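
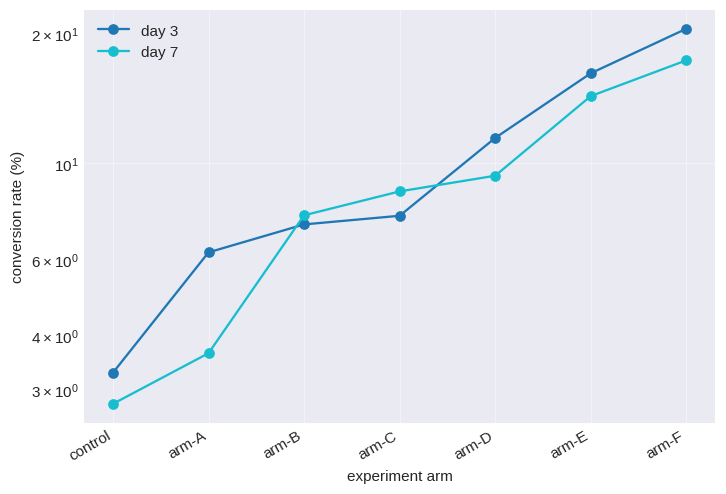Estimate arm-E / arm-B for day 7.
arm-E ≈ 14, arm-B ≈ 8; 14/8 ≈ 1.75.

≈ 1.75×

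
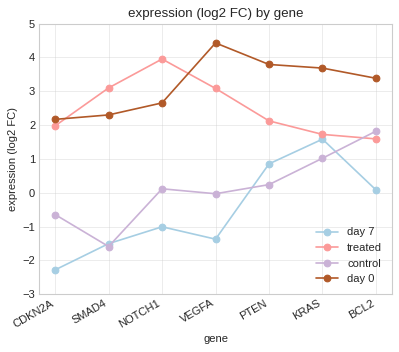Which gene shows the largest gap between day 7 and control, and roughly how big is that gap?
BCL2, ≈ 2 log2 FC

BCL2: day 7 ≈ 0, control ≈ 2 → gap ≈ 2. Next-largest (CDKN2A) is only ≈ 1.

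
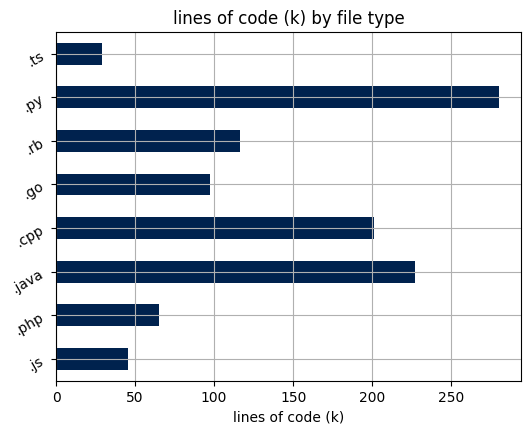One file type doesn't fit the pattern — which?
.py

.py ≈ 275; the rest sit between ≈ 25 and ≈ 225.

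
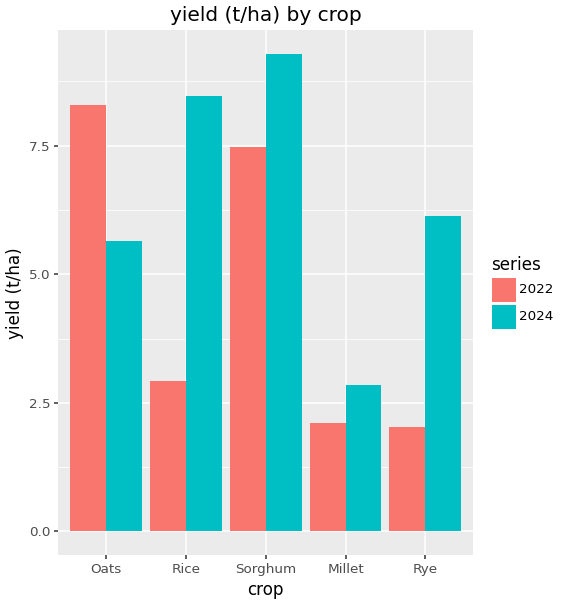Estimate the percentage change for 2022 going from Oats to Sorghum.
Oats ≈ 8, Sorghum ≈ 7; (7 − 8) / 8 ≈ -12.5%.

≈ -12.5%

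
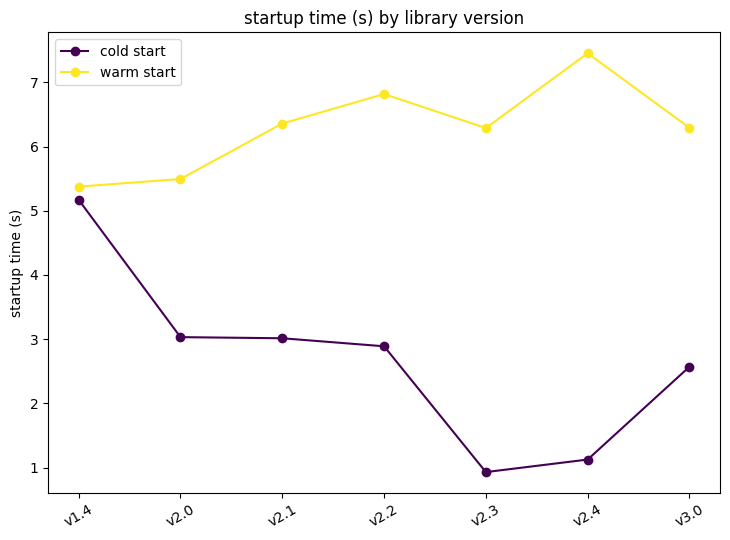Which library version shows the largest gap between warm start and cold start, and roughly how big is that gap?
v2.4, ≈ 6 s

v2.4: warm start ≈ 7, cold start ≈ 1 → gap ≈ 6. Next-largest (v2.3) is only ≈ 5.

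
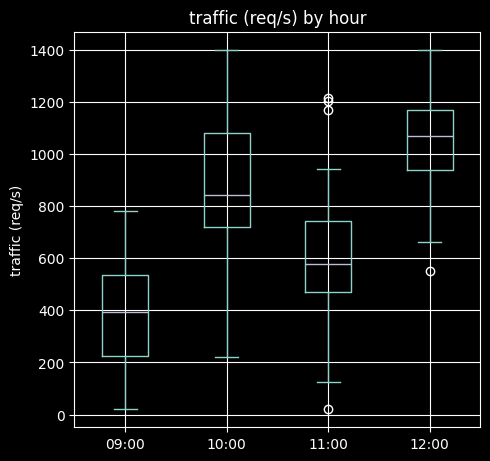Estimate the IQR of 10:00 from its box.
Q3 ≈ 1100, Q1 ≈ 700; IQR ≈ 400.

≈ 400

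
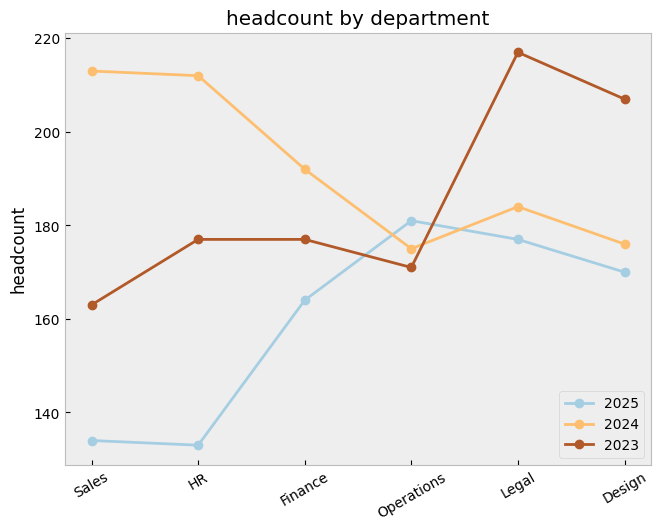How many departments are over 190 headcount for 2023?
Above 190: Legal, Design.

2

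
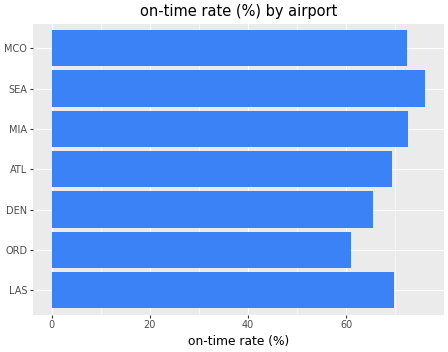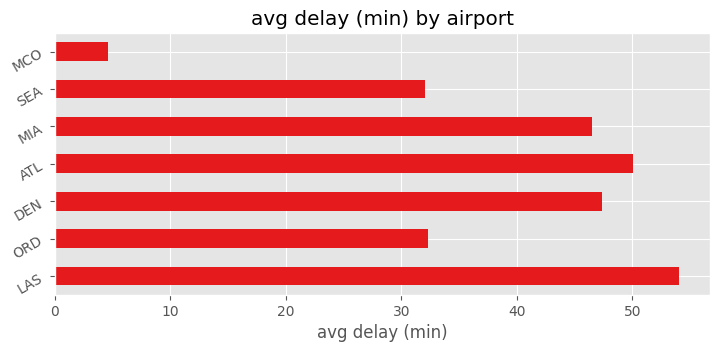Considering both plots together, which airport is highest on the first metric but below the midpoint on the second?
SEA

Chart 2 median avg delay (min) ≈ 45; below-median airports: ORD, SEA, MCO. Among those, SEA has the highest on-time rate (%) (≈ 80).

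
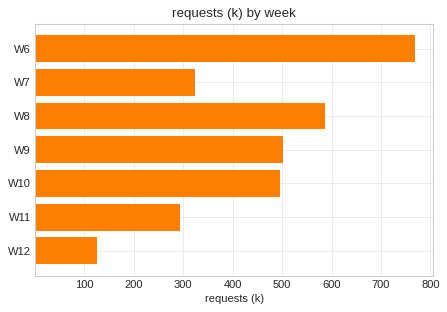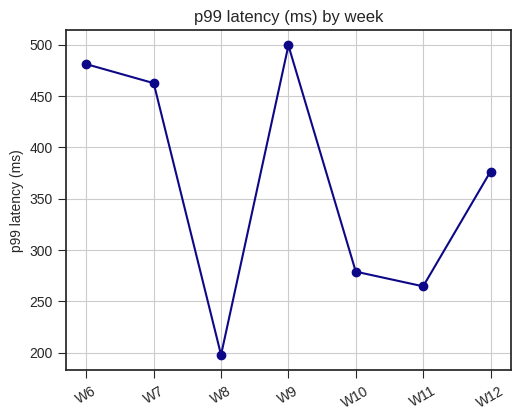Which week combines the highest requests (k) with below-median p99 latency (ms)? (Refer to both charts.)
Chart 2 median p99 latency (ms) ≈ 400; below-median weeks: W8, W10, W11. Among those, W8 has the highest requests (k) (≈ 600).

W8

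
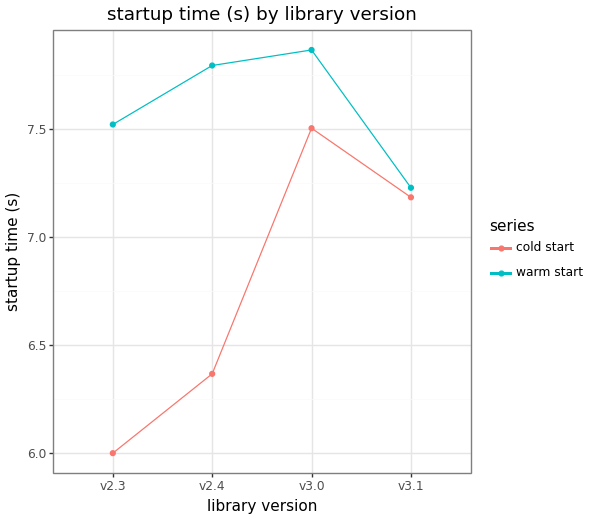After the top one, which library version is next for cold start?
Top 3 for cold start: v3.0 ≈ 7.6, v3.1 ≈ 7.2, v2.4 ≈ 6.4.

v3.1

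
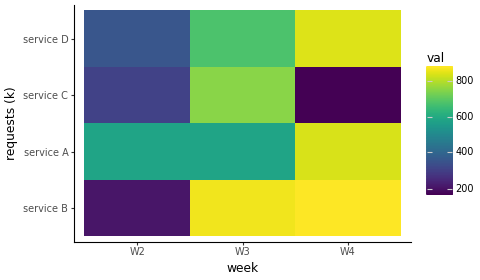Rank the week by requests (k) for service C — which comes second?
W2

Top 3 for service C: W3 ≈ 800, W2 ≈ 300, W4 ≈ 200.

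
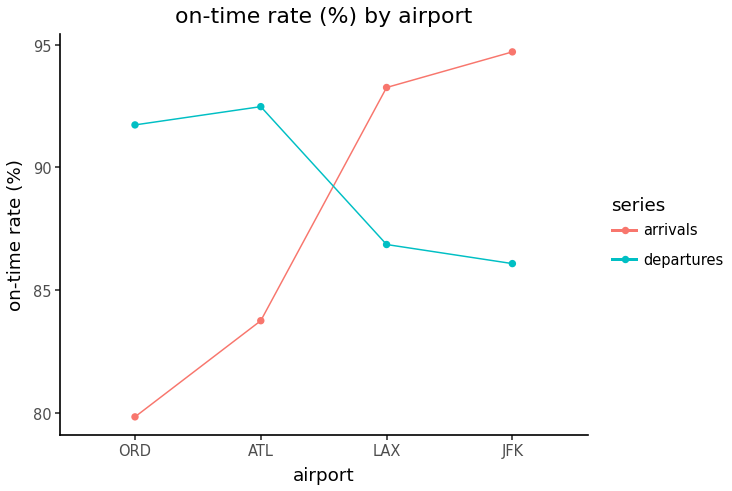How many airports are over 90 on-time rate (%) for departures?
Above 90: ORD, ATL.

2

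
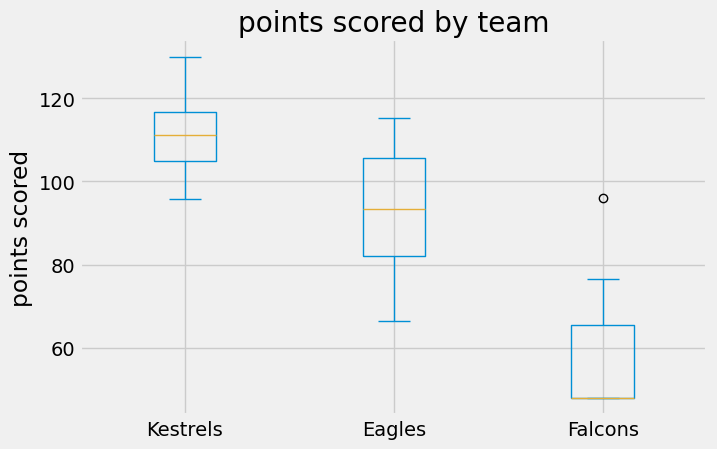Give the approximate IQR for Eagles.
Q3 ≈ 105, Q1 ≈ 80; IQR ≈ 25.

≈ 25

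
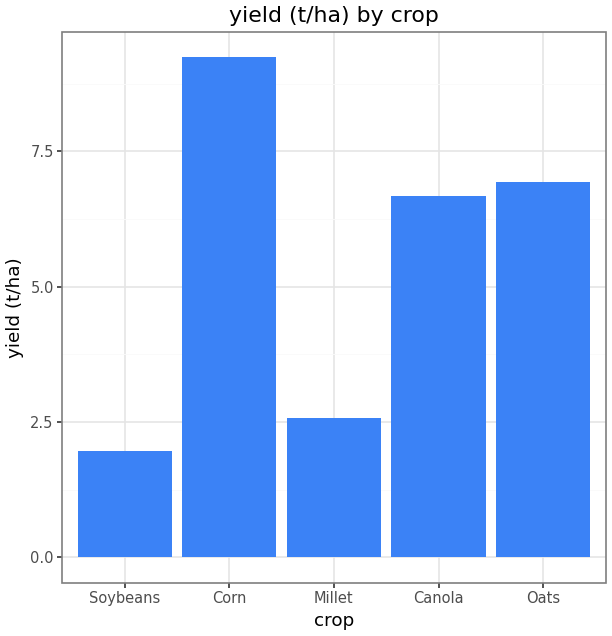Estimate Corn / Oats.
≈ 1.29×

Corn ≈ 9, Oats ≈ 7; 9/7 ≈ 1.29.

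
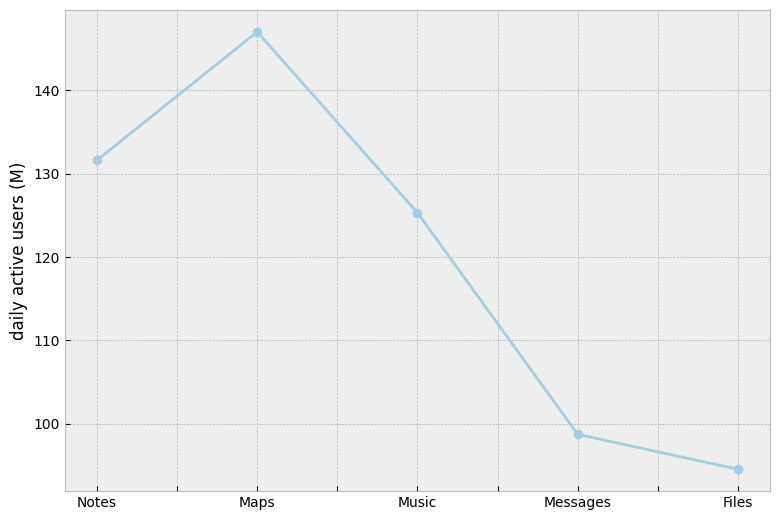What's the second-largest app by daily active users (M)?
Top 3: Maps ≈ 145, Notes ≈ 130, Music ≈ 125.

Notes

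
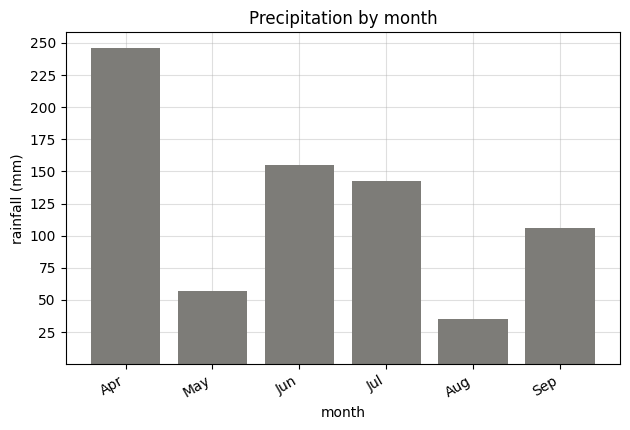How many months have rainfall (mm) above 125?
Above 125: Apr, Jun, Jul.

3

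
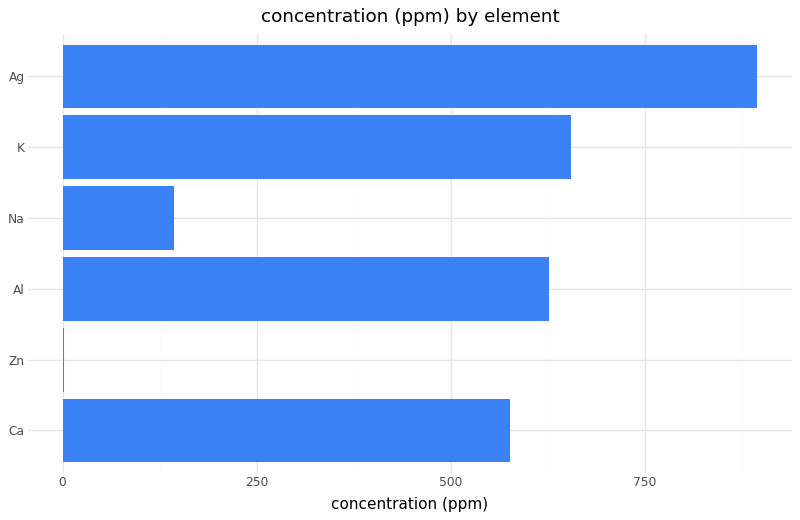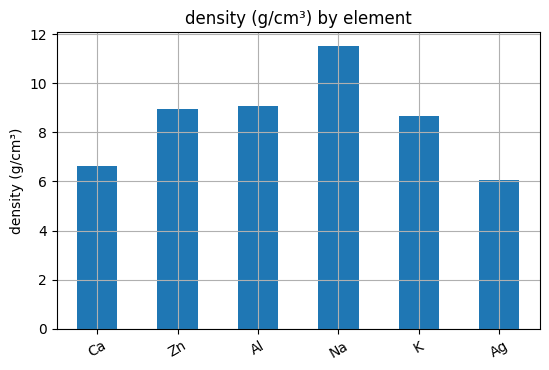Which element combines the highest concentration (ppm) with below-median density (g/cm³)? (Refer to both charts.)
Ag

Chart 2 median density (g/cm³) ≈ 8; below-median elements: Ca, K, Ag. Among those, Ag has the highest concentration (ppm) (≈ 900).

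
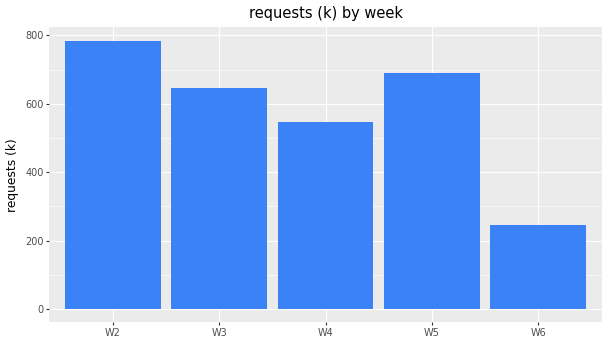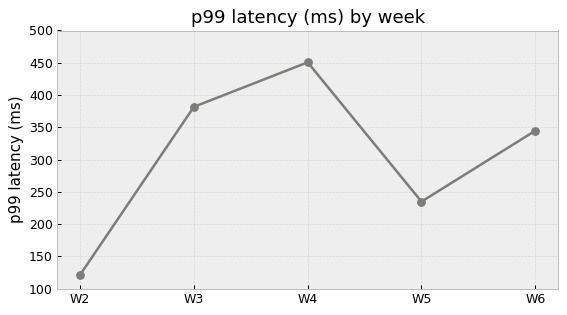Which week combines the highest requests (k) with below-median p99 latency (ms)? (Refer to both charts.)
Chart 2 median p99 latency (ms) ≈ 350; below-median weeks: W2, W5. Among those, W2 has the highest requests (k) (≈ 800).

W2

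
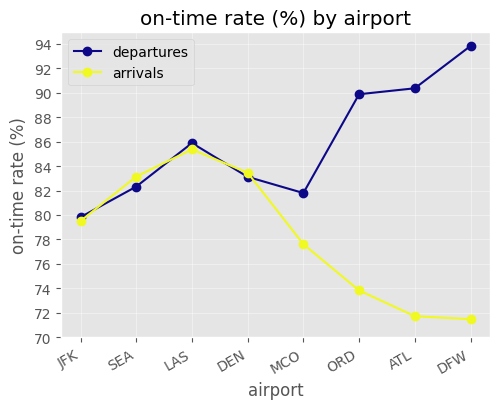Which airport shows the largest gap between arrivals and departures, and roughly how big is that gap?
DFW, ≈ 22 %

DFW: arrivals ≈ 72, departures ≈ 94 → gap ≈ 22. Next-largest (ATL) is only ≈ 18.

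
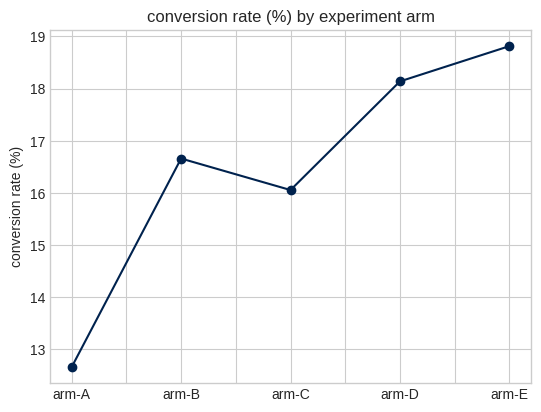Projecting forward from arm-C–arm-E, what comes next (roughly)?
≈ 20.5

Last three: 16, 18, 19 → slope ≈ 1.5/step → next ≈ 20.5.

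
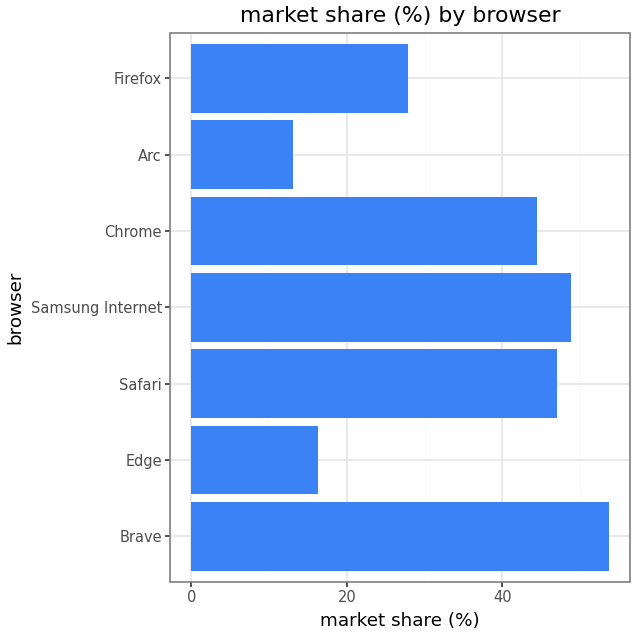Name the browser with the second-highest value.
Top 3: Brave ≈ 55, Samsung Internet ≈ 50, Safari ≈ 45.

Samsung Internet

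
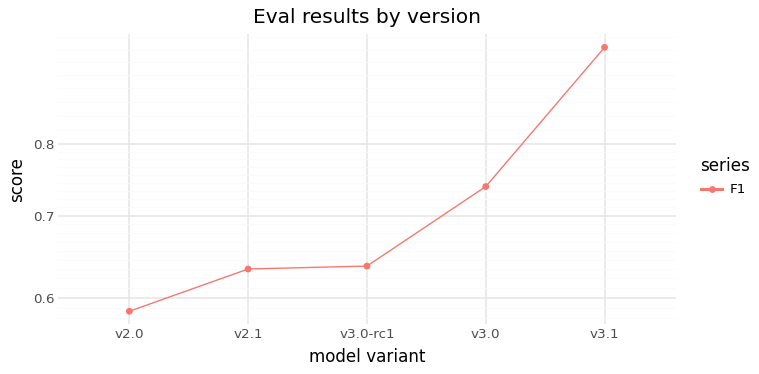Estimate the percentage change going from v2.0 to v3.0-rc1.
v2.0 ≈ 0.60, v3.0-rc1 ≈ 0.65; (0.65 − 0.60) / 0.60 ≈ +8.3%.

≈ +8.3%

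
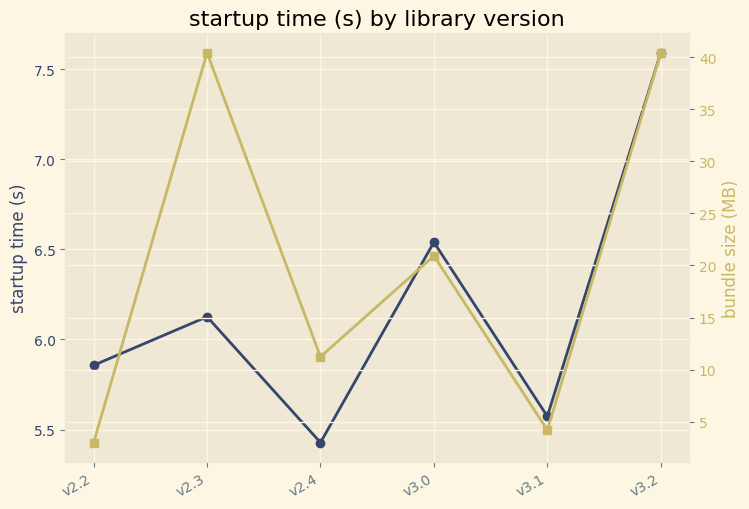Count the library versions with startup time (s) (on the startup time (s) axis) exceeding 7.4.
1

Above 7.4: v3.2.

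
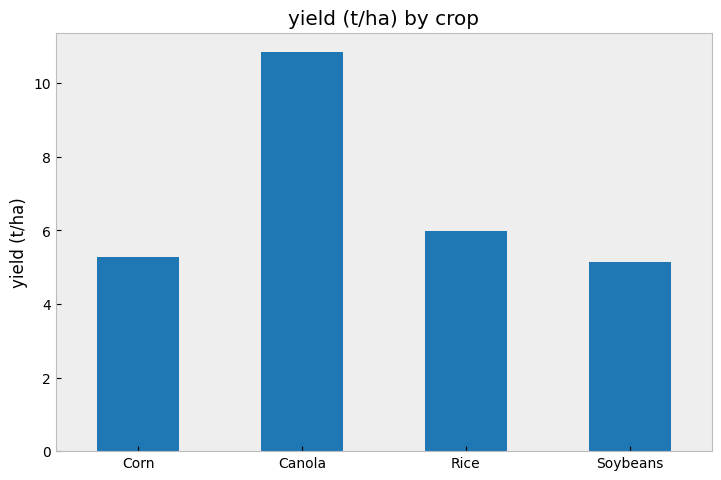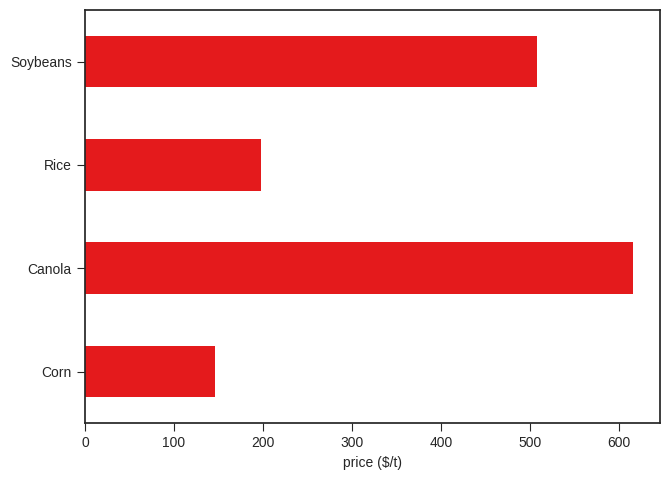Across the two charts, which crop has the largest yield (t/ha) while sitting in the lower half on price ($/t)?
Rice

Chart 2 median price ($/t) ≈ 400; below-median crops: Corn, Rice. Among those, Rice has the highest yield (t/ha) (≈ 6).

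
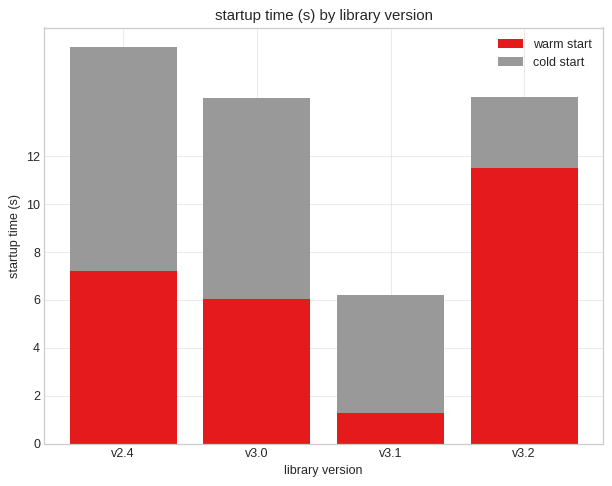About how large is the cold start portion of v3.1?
≈ 4

cold start top ≈ 6, bottom ≈ 2; segment ≈ 4.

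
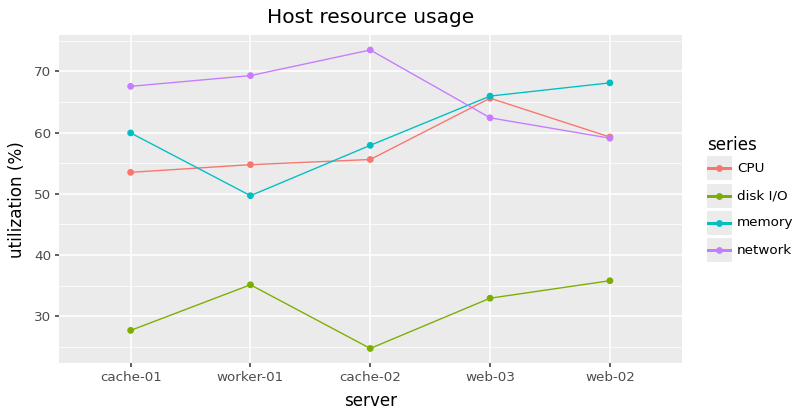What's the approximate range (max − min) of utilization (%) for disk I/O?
≈ 10

Max web-02 ≈ 35, min cache-02 ≈ 25; range ≈ 10.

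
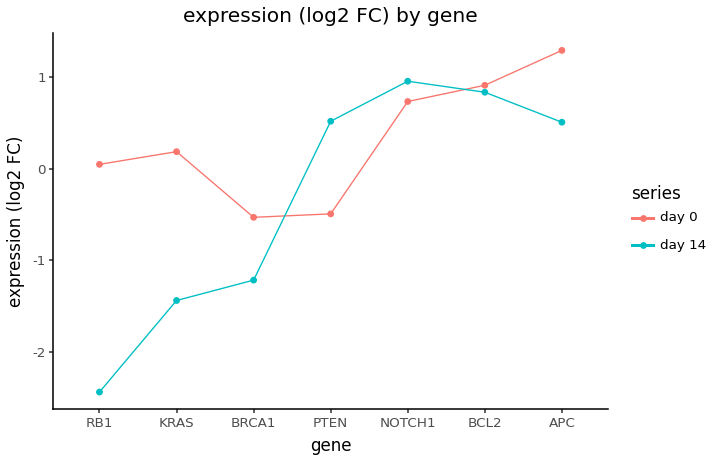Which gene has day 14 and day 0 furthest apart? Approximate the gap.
RB1, ≈ 2.5 log2 FC

RB1: day 14 ≈ -2.5, day 0 ≈ 0.0 → gap ≈ 2.5. Next-largest (KRAS) is only ≈ 1.5.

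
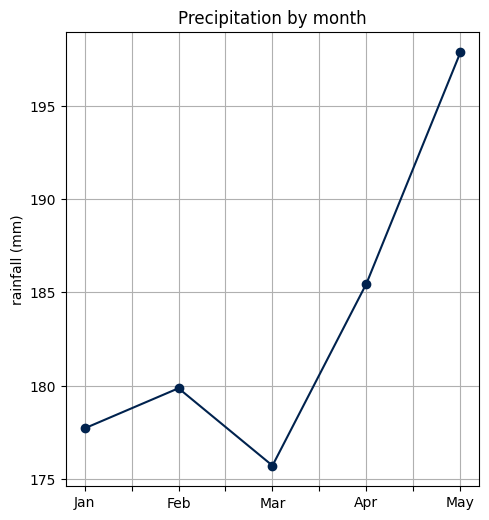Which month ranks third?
Feb

Top 4: May ≈ 198, Apr ≈ 186, Feb ≈ 180, Jan ≈ 178.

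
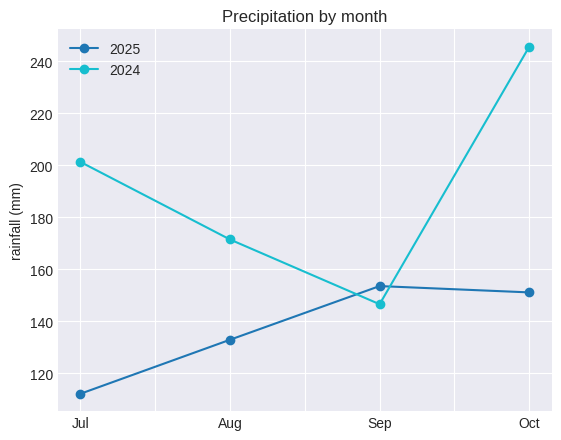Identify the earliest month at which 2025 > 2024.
Sep

Aug: 2025 ≈ 140 vs 2024 ≈ 180 (not yet); Sep: 2025 ≈ 160 vs 2024 ≈ 140 (first crossover).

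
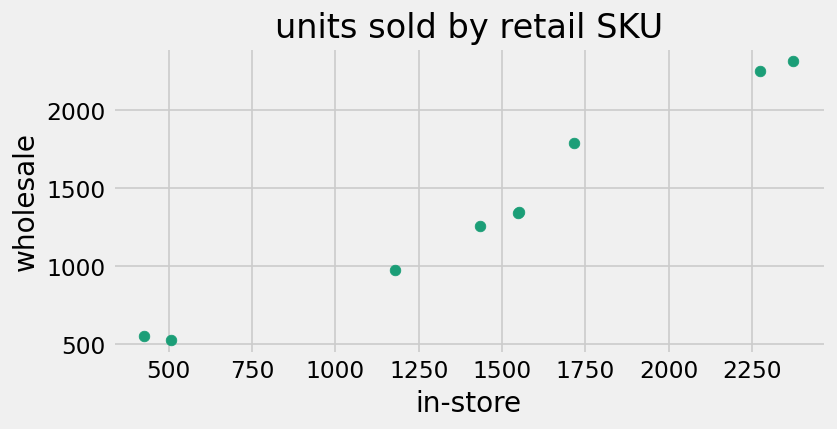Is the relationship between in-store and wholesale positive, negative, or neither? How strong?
positive, strong

Points are positively correlated; strong (|r| ≈ 1.0).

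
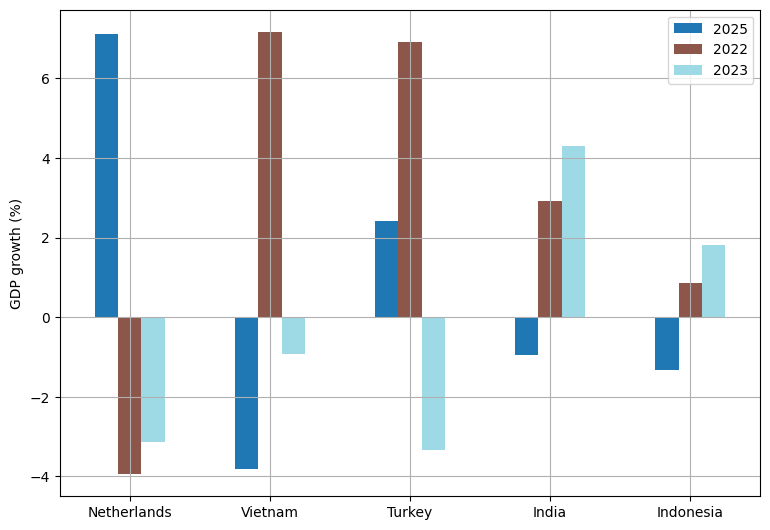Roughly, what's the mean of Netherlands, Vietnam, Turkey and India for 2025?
≈ 1

(7 + -4 + 2 + -1) / 4 ≈ 1.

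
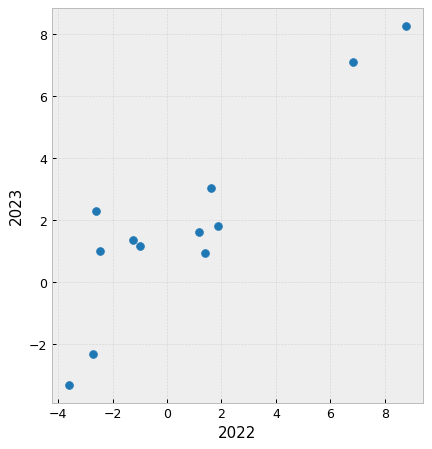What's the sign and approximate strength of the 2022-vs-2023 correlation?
Points are positively correlated; strong (|r| ≈ 0.9).

positive, strong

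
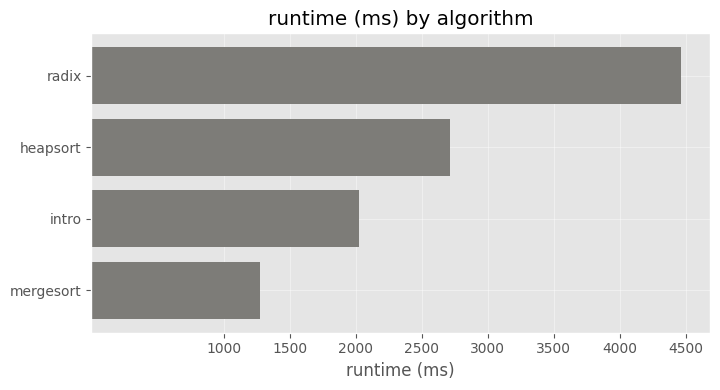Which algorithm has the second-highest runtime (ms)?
Top 3: radix ≈ 4500, heapsort ≈ 2500, intro ≈ 2000.

heapsort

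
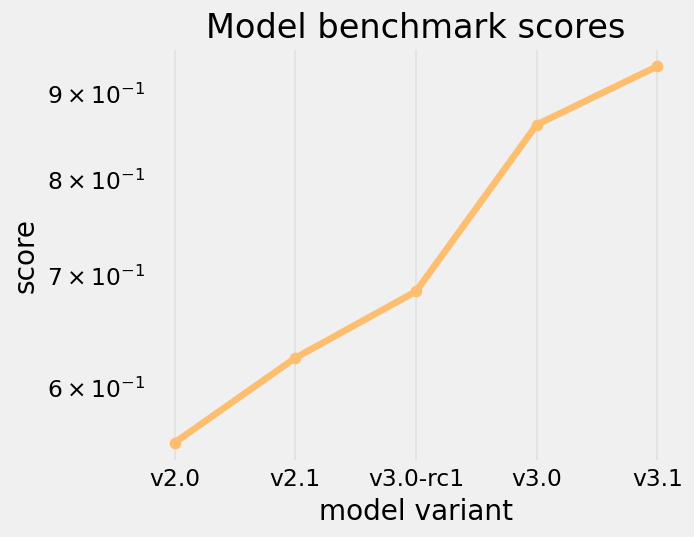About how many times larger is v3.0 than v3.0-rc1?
≈ 1.21×

v3.0 ≈ 0.85, v3.0-rc1 ≈ 0.70; 0.85/0.70 ≈ 1.21.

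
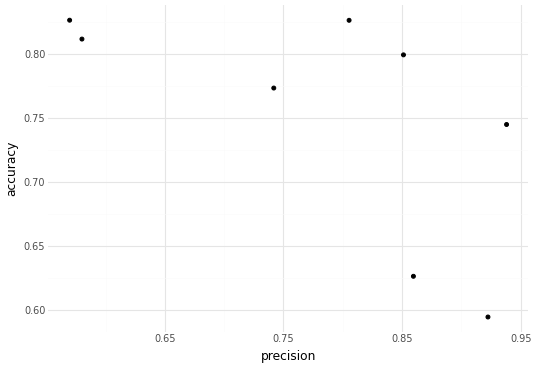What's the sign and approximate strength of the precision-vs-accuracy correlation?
Points are negatively correlated; moderate (|r| ≈ 0.6).

negative, moderate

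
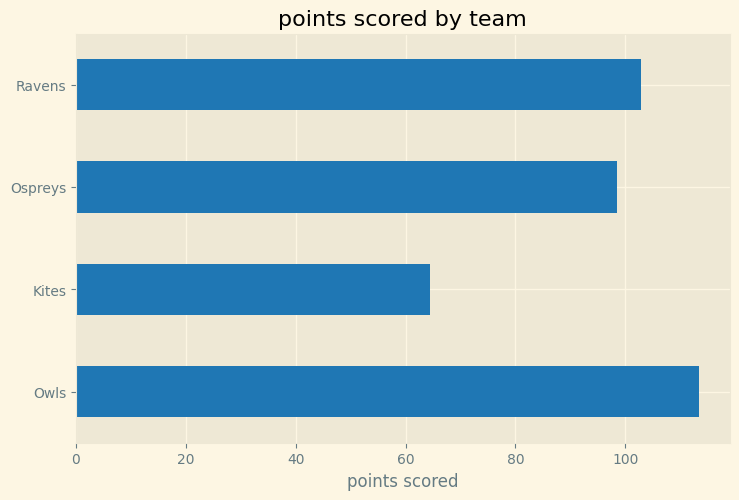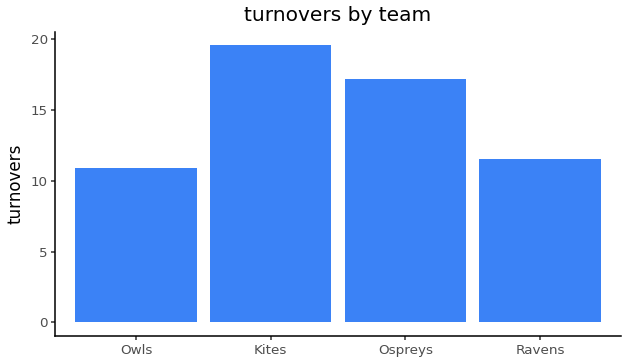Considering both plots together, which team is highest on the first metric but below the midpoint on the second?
Chart 2 median turnovers ≈ 14; below-median teams: Owls, Ravens. Among those, Owls has the highest points scored (≈ 120).

Owls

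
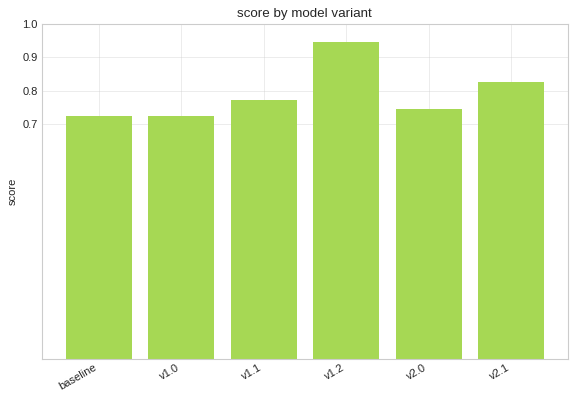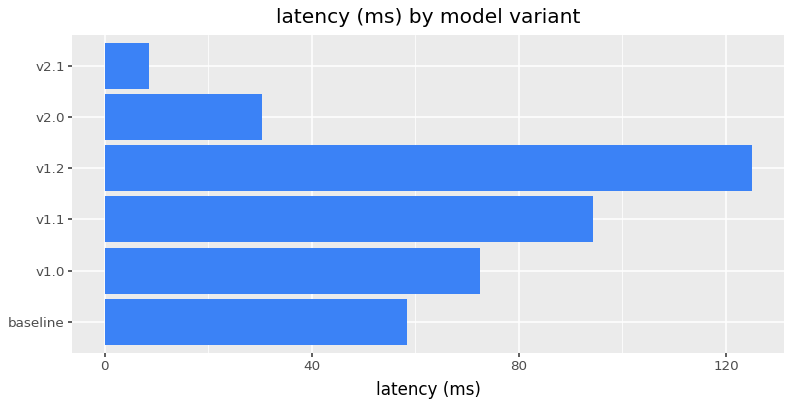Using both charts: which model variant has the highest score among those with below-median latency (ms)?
Chart 2 median latency (ms) ≈ 60; below-median model variants: baseline, v2.0, v2.1. Among those, v2.1 has the highest score (≈ 0.8).

v2.1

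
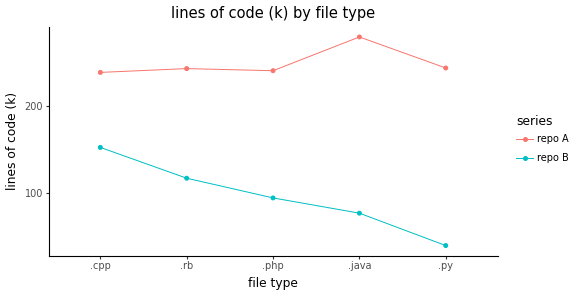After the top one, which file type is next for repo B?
.rb

Top 3 for repo B: .cpp ≈ 160, .rb ≈ 120, .php ≈ 100.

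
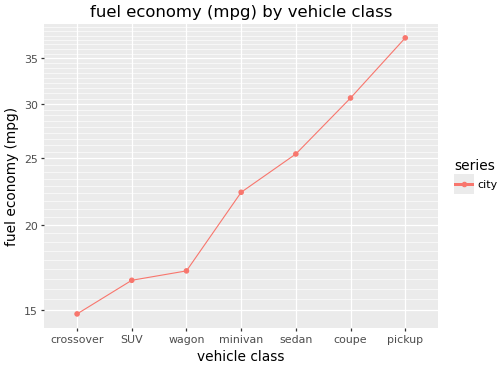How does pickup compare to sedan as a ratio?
≈ 1.46×

pickup ≈ 38, sedan ≈ 26; 38/26 ≈ 1.46.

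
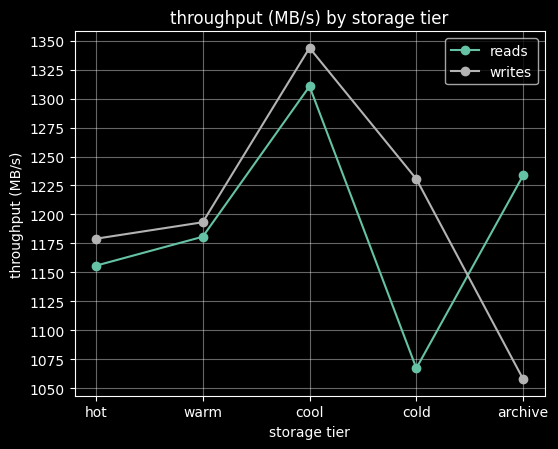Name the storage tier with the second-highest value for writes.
Top 3 for writes: cool ≈ 1350, cold ≈ 1225, warm ≈ 1200.

cold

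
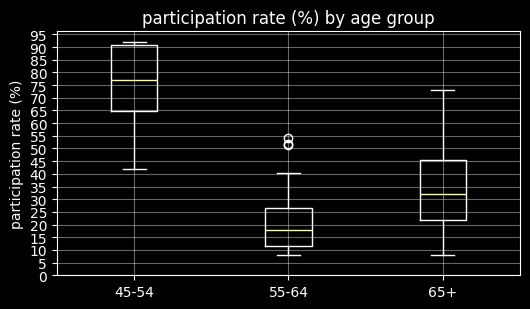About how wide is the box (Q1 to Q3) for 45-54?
≈ 25

Q3 ≈ 90, Q1 ≈ 65; IQR ≈ 25.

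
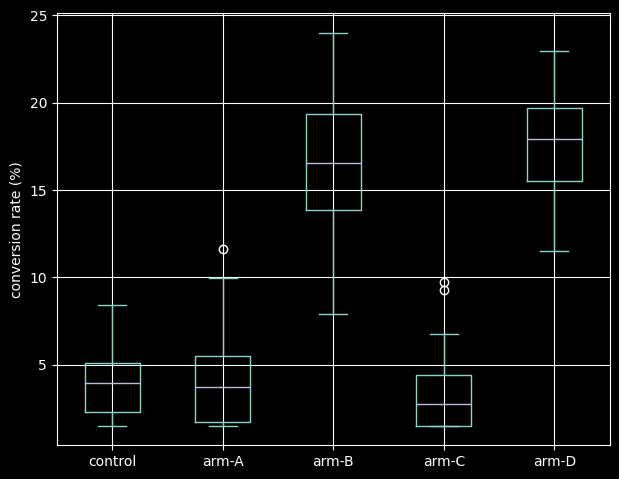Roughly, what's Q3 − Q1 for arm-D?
Q3 ≈ 20, Q1 ≈ 16; IQR ≈ 4.

≈ 4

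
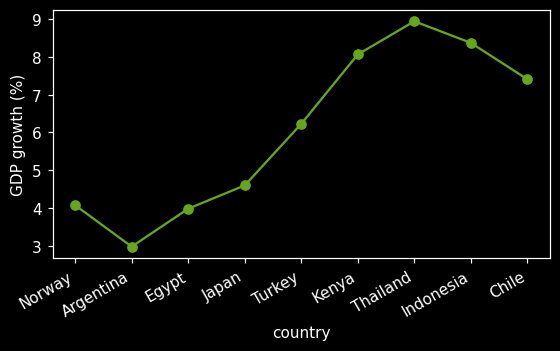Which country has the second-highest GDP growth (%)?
Indonesia

Top 3: Thailand ≈ 9.0, Indonesia ≈ 8.5, Kenya ≈ 8.0.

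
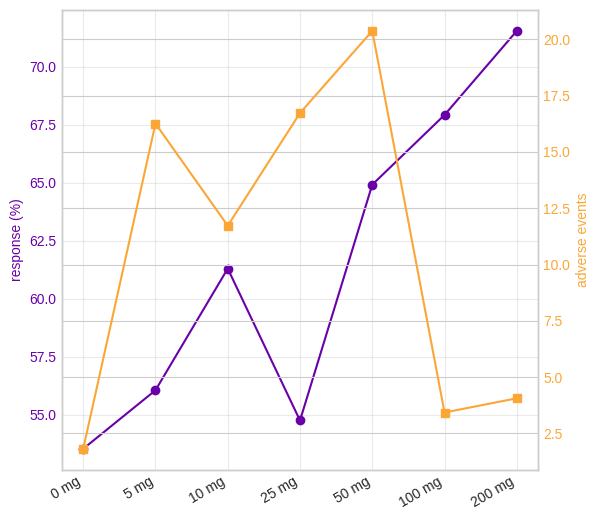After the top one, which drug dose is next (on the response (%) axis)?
100 mg

Top 3 (on the response (%) axis): 200 mg ≈ 72, 100 mg ≈ 68, 50 mg ≈ 64.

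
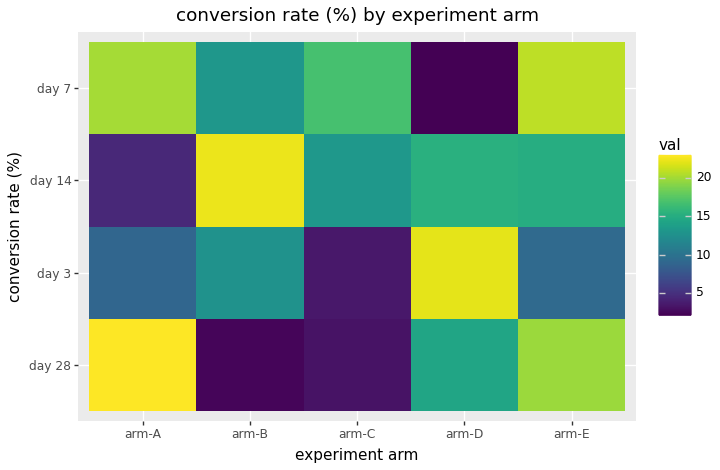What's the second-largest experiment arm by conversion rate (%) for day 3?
Top 3 for day 3: arm-D ≈ 22, arm-B ≈ 12, arm-E ≈ 10.

arm-B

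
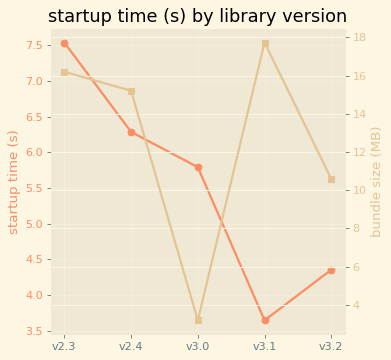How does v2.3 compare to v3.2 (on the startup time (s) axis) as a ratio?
v2.3 ≈ 7.5, v3.2 ≈ 4.5; 7.5/4.5 ≈ 1.67.

≈ 1.67×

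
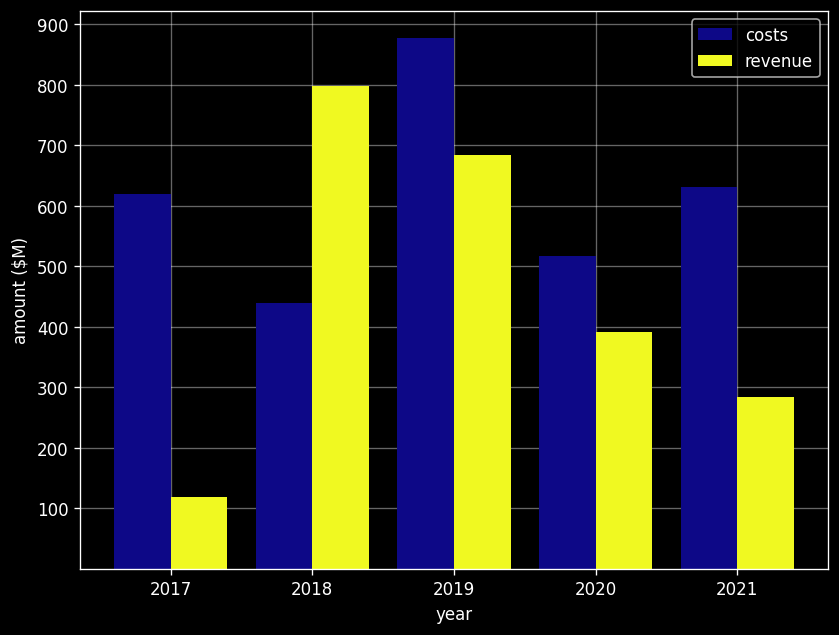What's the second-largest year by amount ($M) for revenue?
2019

Top 3 for revenue: 2018 ≈ 800, 2019 ≈ 700, 2020 ≈ 400.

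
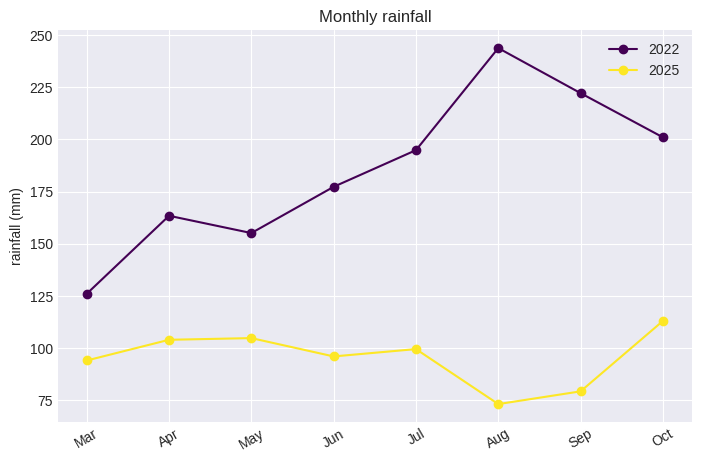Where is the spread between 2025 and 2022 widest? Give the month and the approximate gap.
Aug, ≈ 160 mm

Aug: 2025 ≈ 80, 2022 ≈ 240 → gap ≈ 160. Next-largest (Sep) is only ≈ 140.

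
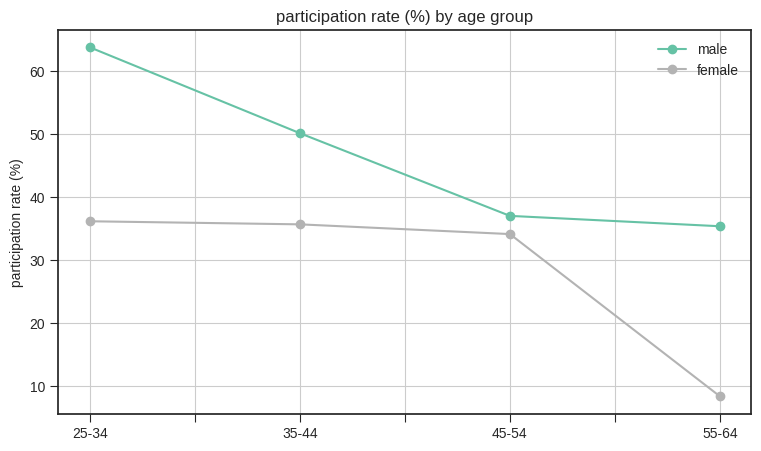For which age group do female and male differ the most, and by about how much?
25-34, ≈ 30 %

25-34: female ≈ 35, male ≈ 65 → gap ≈ 30. Next-largest (55-64) is only ≈ 25.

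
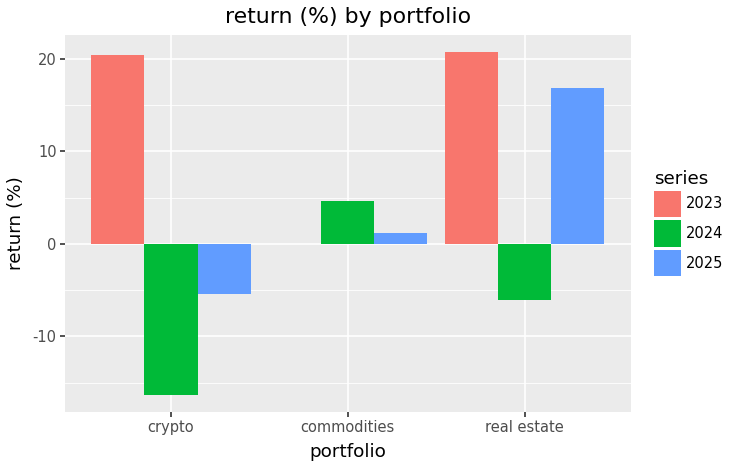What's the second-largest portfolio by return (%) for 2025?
commodities

Top 3 for 2025: real estate ≈ 15, commodities ≈ 0, crypto ≈ -5.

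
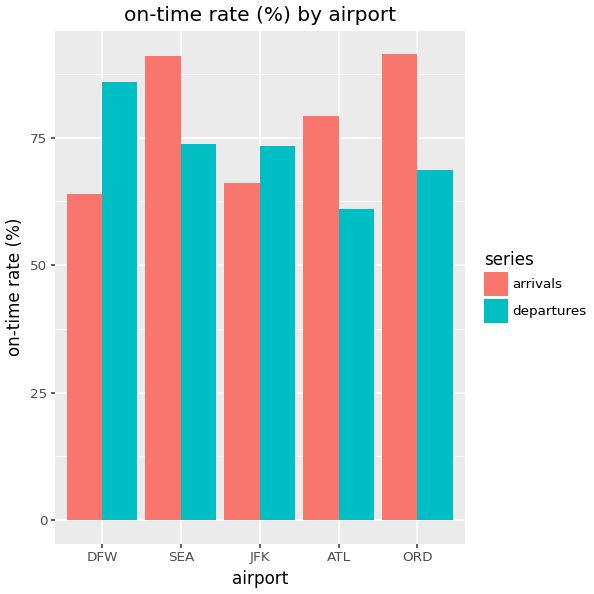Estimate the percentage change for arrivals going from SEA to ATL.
SEA ≈ 90, ATL ≈ 80; (80 − 90) / 90 ≈ -11.1%.

≈ -11.1%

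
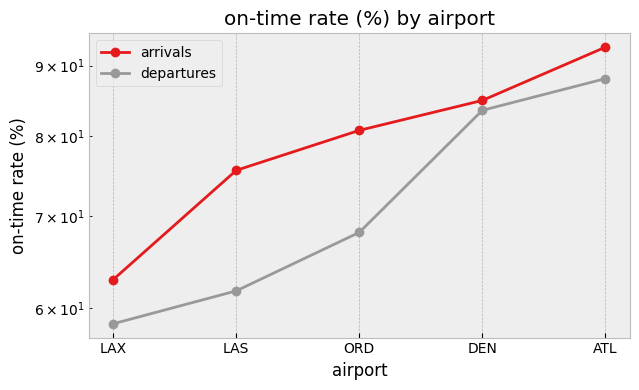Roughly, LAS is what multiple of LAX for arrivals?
LAS ≈ 75, LAX ≈ 65; 75/65 ≈ 1.15.

≈ 1.15×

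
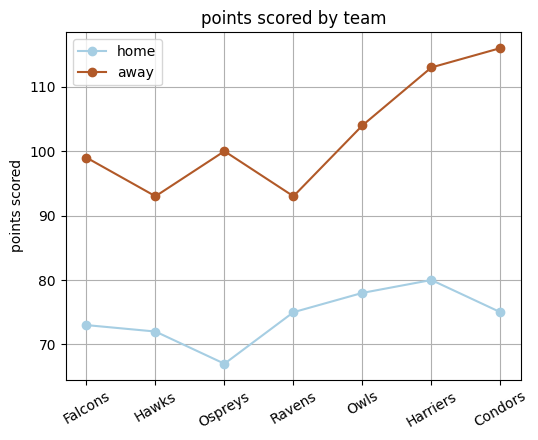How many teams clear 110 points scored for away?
Above 110: Harriers, Condors.

2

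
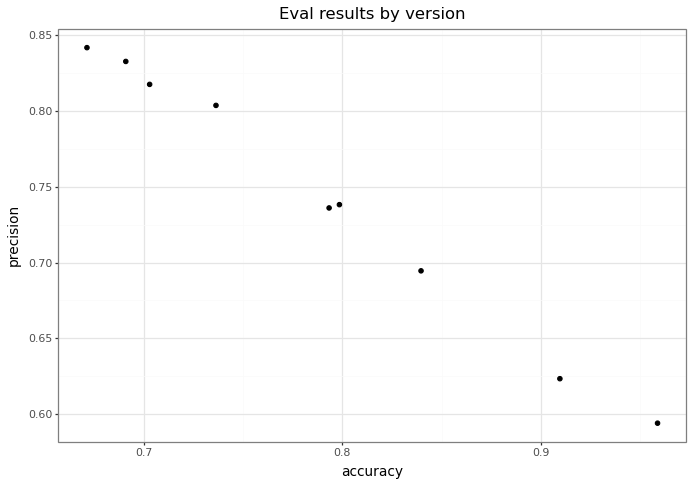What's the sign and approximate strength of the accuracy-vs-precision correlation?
Points are negatively correlated; strong (|r| ≈ 1.0).

negative, strong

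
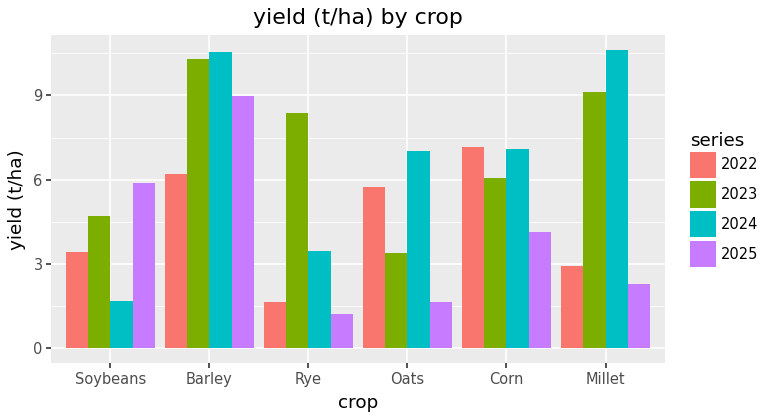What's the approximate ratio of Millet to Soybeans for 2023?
≈ 1.8×

Millet ≈ 9, Soybeans ≈ 5; 9/5 ≈ 1.8.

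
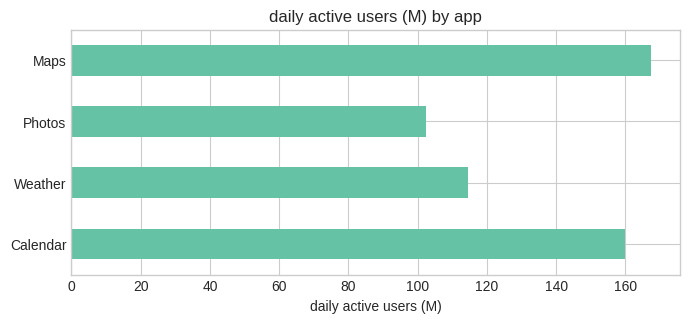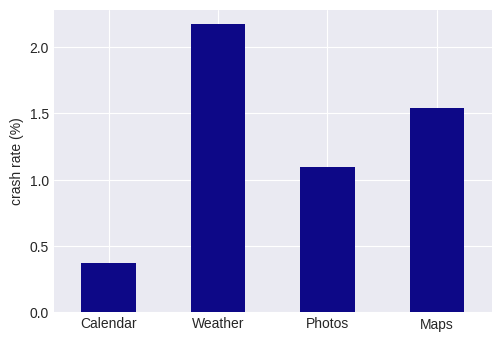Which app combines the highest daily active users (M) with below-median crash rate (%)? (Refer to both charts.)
Chart 2 median crash rate (%) ≈ 1.4; below-median apps: Calendar, Photos. Among those, Calendar has the highest daily active users (M) (≈ 160).

Calendar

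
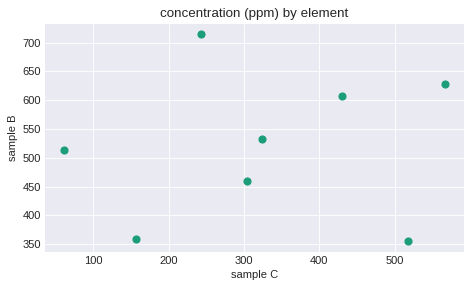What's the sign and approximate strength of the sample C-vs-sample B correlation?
Points are roughly uncorrelated; weak (|r| ≈ 0.1).

no clear correlation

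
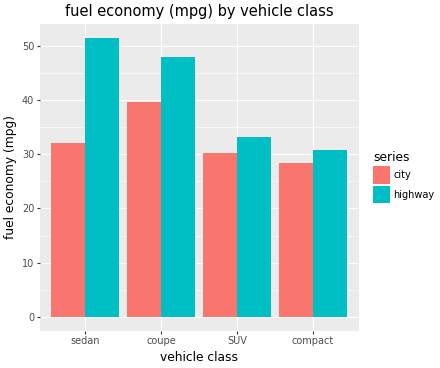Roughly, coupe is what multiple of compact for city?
≈ 1.33×

coupe ≈ 40, compact ≈ 30; 40/30 ≈ 1.33.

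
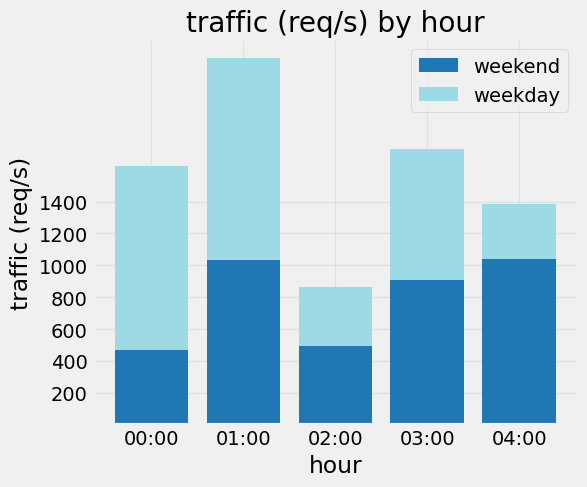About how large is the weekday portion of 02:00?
≈ 400

weekday top ≈ 800, bottom ≈ 400; segment ≈ 400.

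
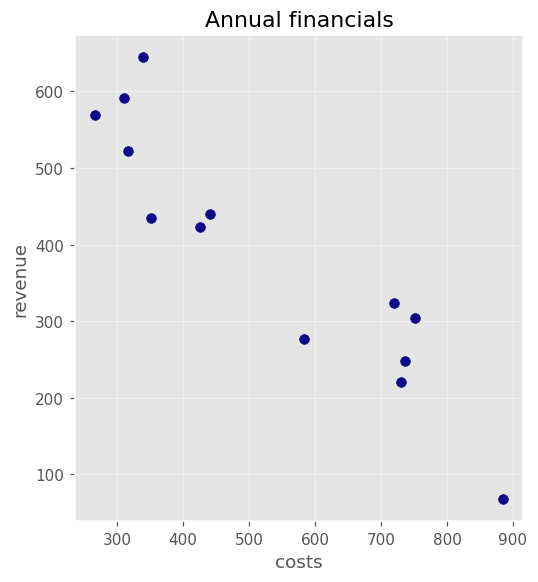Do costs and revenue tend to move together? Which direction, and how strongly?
Points are negatively correlated; strong (|r| ≈ 0.9).

negative, strong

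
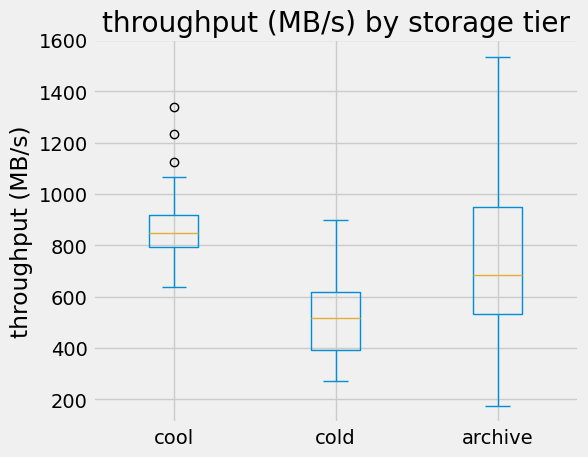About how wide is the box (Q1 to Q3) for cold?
Q3 ≈ 625, Q1 ≈ 400; IQR ≈ 225.

≈ 225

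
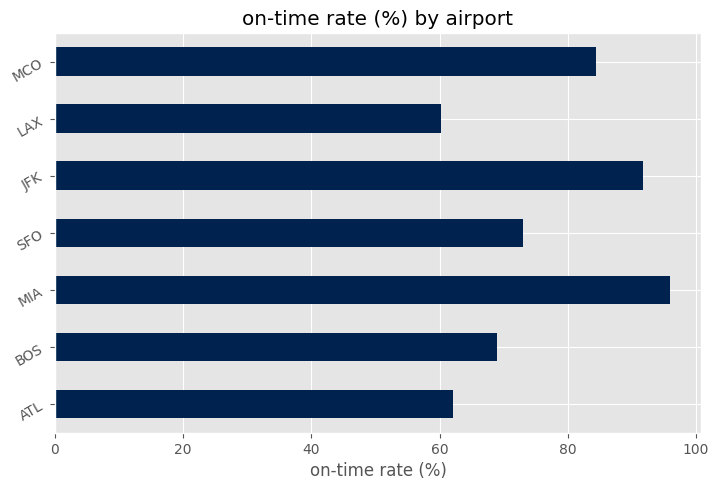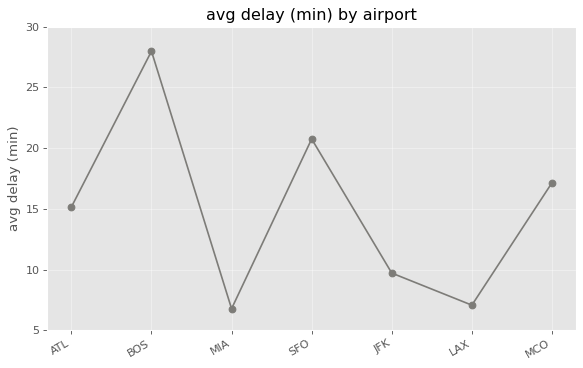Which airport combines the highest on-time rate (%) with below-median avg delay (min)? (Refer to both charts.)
Chart 2 median avg delay (min) ≈ 15; below-median airports: MIA, JFK, LAX. Among those, MIA has the highest on-time rate (%) (≈ 100).

MIA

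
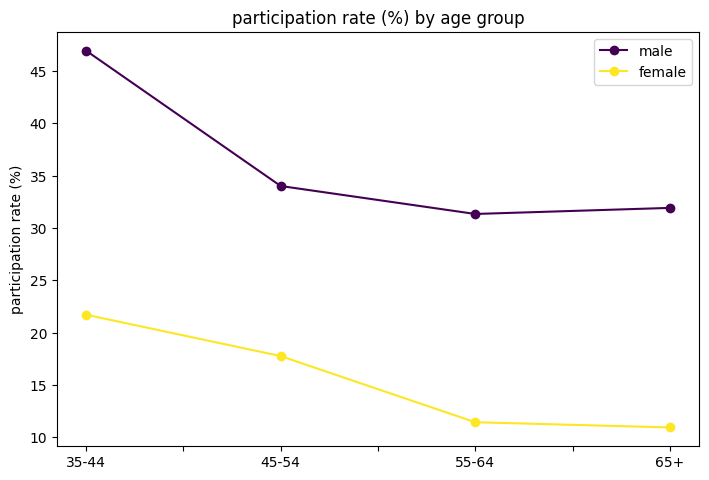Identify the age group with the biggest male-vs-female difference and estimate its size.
35-44, ≈ 25 %

35-44: male ≈ 45, female ≈ 20 → gap ≈ 25. Next-largest (65+) is only ≈ 20.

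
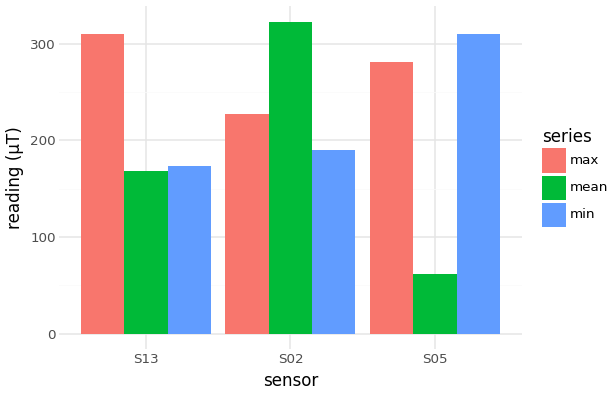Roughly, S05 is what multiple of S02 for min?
≈ 1.5×

S05 ≈ 300, S02 ≈ 200; 300/200 ≈ 1.5.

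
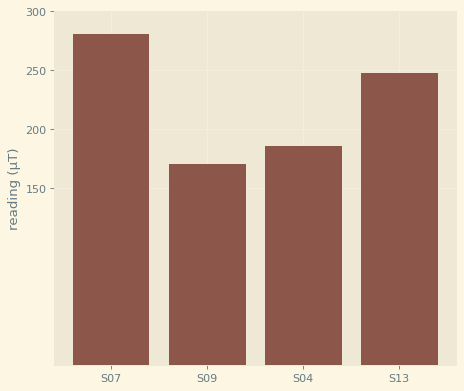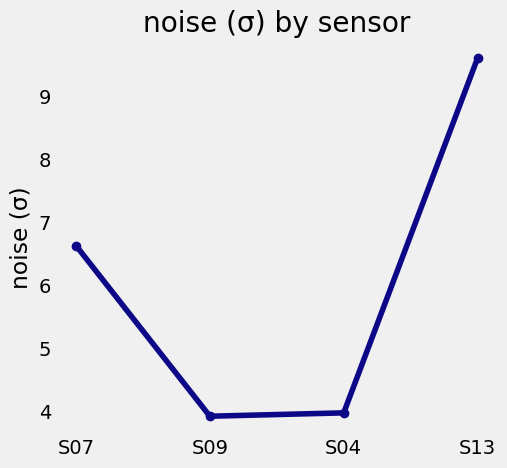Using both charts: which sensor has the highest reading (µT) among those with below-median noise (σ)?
Chart 2 median noise (σ) ≈ 5; below-median sensors: S09, S04. Among those, S04 has the highest reading (µT) (≈ 200).

S04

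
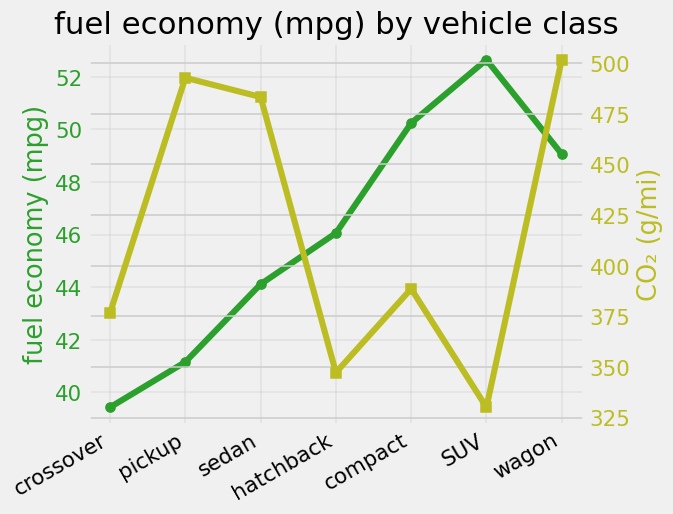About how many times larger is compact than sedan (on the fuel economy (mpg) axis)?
≈ 1.14×

compact ≈ 50, sedan ≈ 44; 50/44 ≈ 1.14.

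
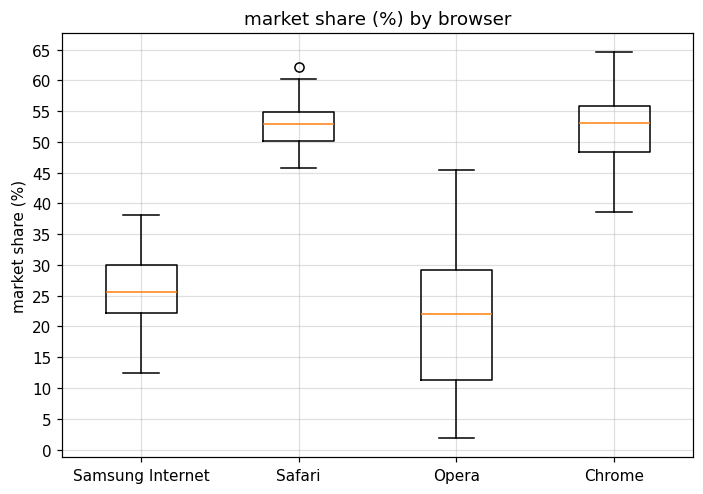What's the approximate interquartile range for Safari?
≈ 5

Q3 ≈ 55, Q1 ≈ 50; IQR ≈ 5.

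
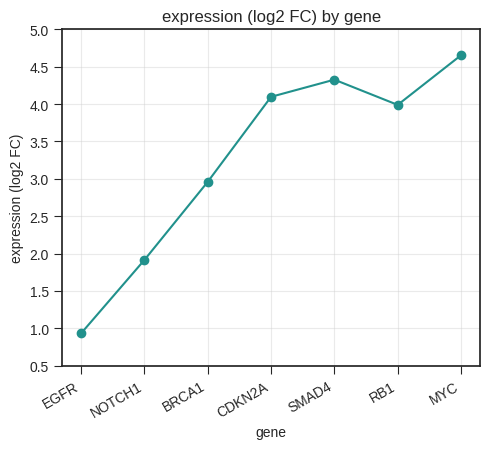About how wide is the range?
≈ 3.5

Max MYC ≈ 4.5, min EGFR ≈ 1.0; range ≈ 3.5.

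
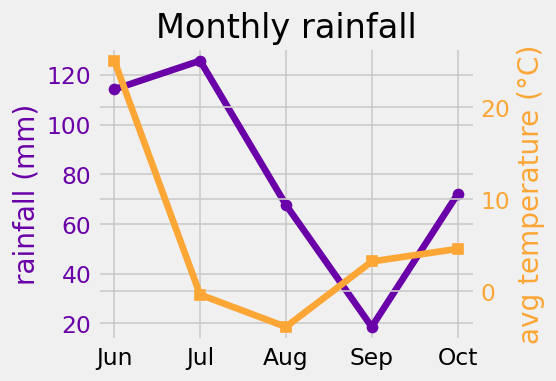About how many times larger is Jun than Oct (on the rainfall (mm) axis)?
≈ 1.57×

Jun ≈ 110, Oct ≈ 70; 110/70 ≈ 1.57.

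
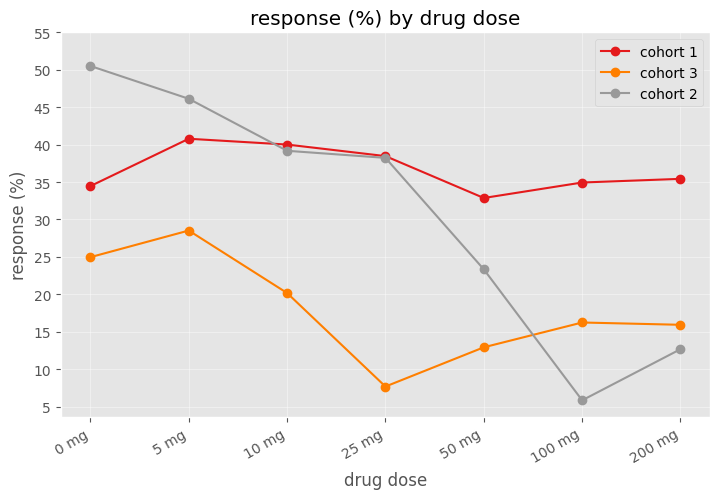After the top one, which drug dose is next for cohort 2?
5 mg

Top 3 for cohort 2: 0 mg ≈ 50, 5 mg ≈ 45, 10 mg ≈ 40.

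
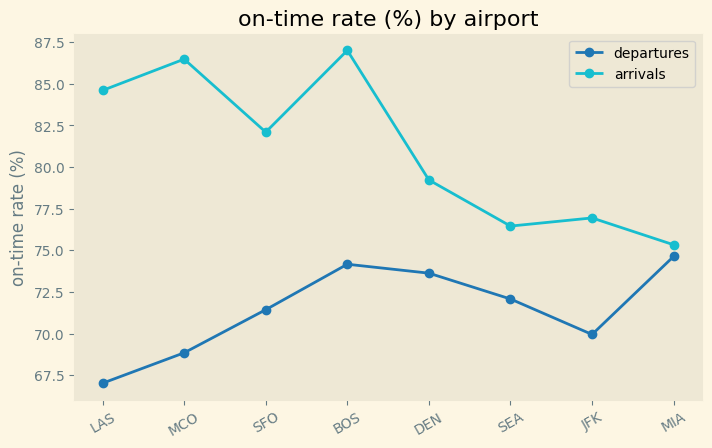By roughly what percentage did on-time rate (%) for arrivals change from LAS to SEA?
≈ -9.5%

LAS ≈ 84, SEA ≈ 76; (76 − 84) / 84 ≈ -9.5%.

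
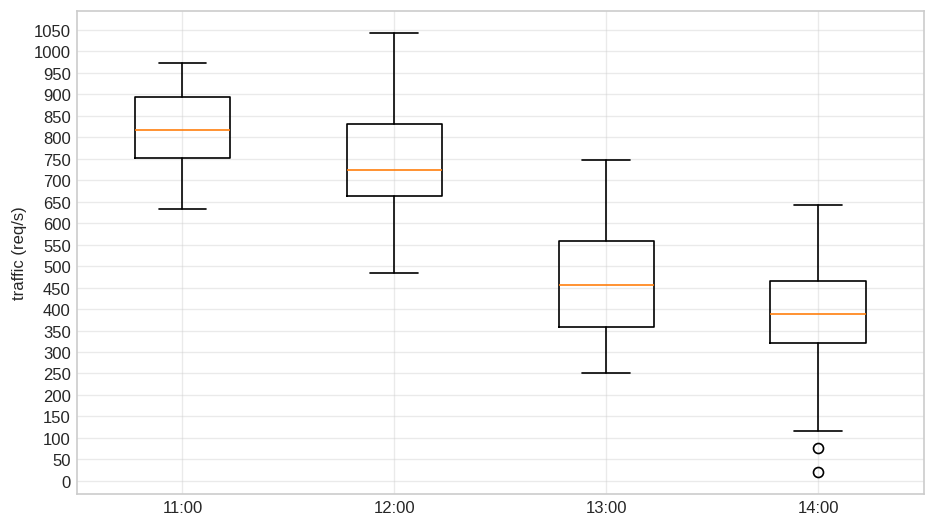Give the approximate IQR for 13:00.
Q3 ≈ 550, Q1 ≈ 350; IQR ≈ 200.

≈ 200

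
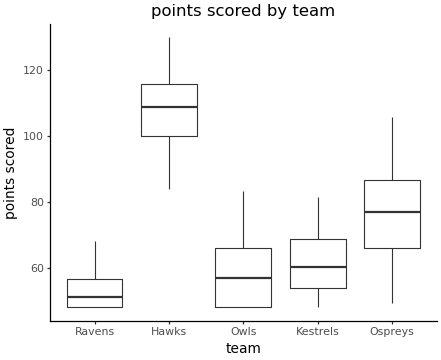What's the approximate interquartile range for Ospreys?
≈ 20

Q3 ≈ 90, Q1 ≈ 70; IQR ≈ 20.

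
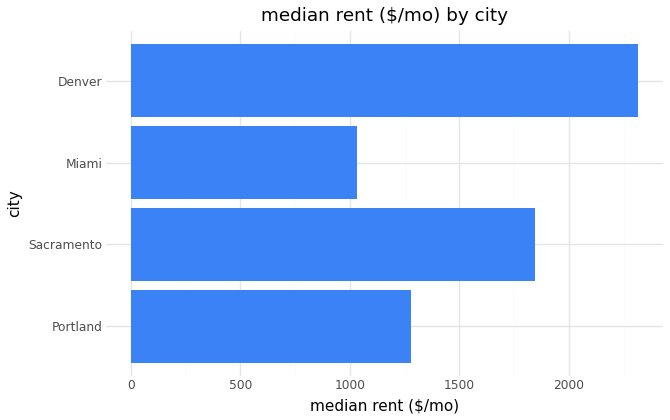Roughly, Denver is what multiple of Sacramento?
Denver ≈ 2400, Sacramento ≈ 1800; 2400/1800 ≈ 1.33.

≈ 1.33×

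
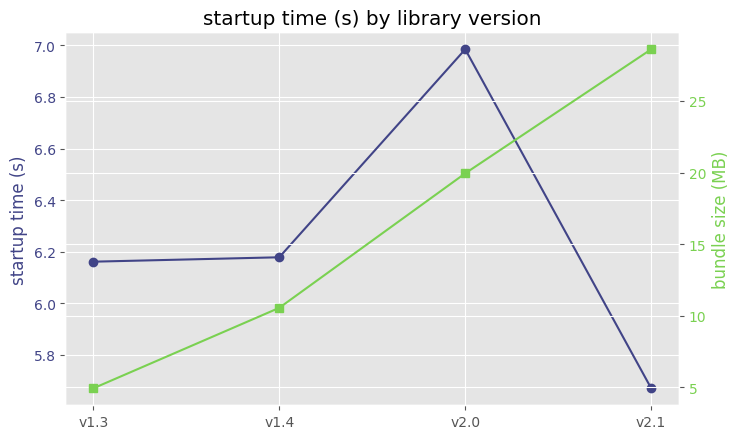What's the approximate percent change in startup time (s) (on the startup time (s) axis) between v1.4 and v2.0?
≈ +12.9%

v1.4 ≈ 6.2, v2.0 ≈ 7.0; (7.0 − 6.2) / 6.2 ≈ +12.9%.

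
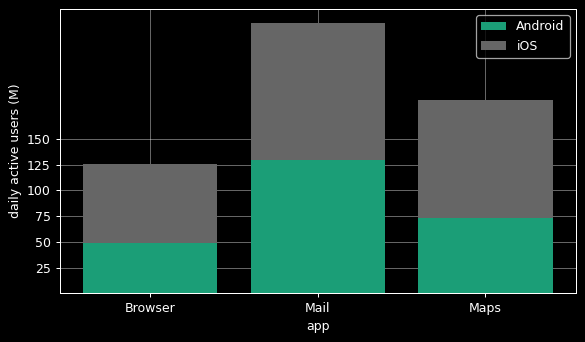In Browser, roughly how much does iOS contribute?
≈ 75

iOS top ≈ 125, bottom ≈ 50; segment ≈ 75.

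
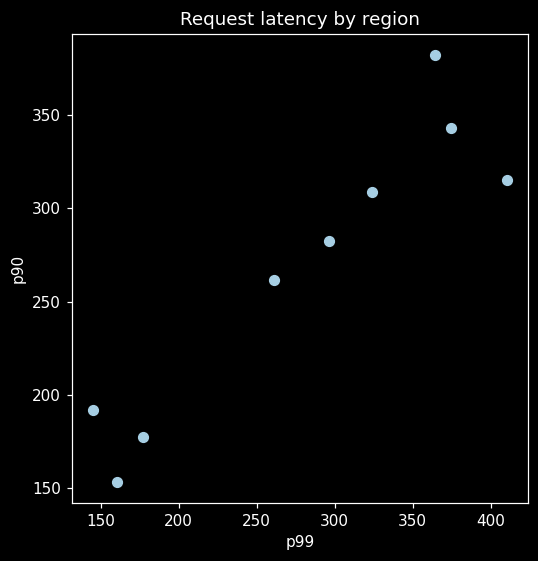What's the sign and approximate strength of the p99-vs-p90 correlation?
positive, strong

Points are positively correlated; strong (|r| ≈ 0.9).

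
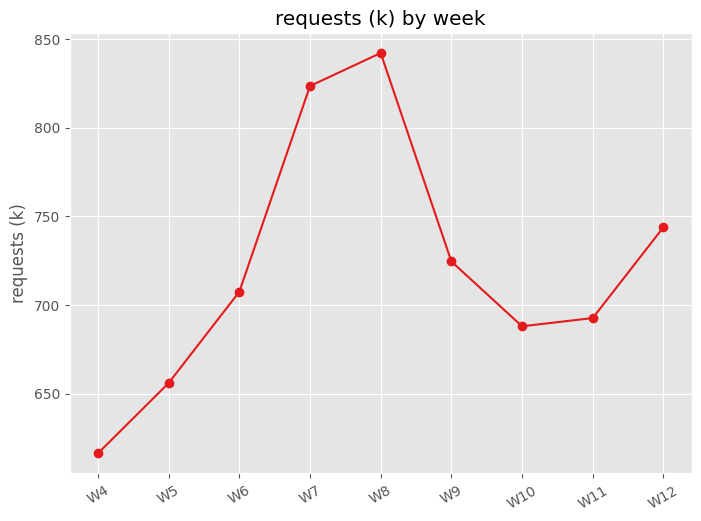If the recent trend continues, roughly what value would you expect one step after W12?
Last three: 680, 700, 740 → slope ≈ 30/step → next ≈ 770.

≈ 770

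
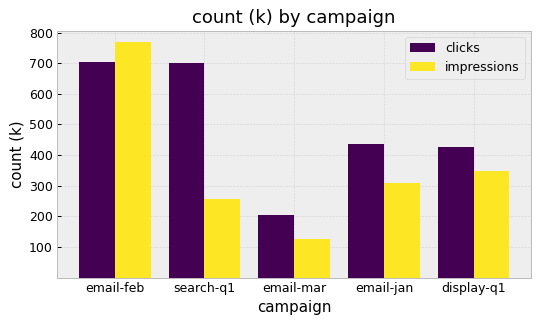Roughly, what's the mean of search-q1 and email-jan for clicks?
(700 + 400) / 2 ≈ 550.

≈ 550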